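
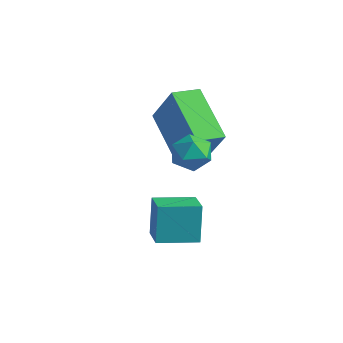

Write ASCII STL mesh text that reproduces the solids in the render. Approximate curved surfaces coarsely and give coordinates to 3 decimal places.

solid 
facet normal -0.585 -0.805 0.097
outer loop
vertex -1.543 1.111 -2.853
vertex -2.418 1.707 -3.185
vertex -1.275 0.754 -4.201
endloop
endfacet
facet normal 0.789 -0.537 0.299
outer loop
vertex -0.462 1.873 -4.335
vertex -1.543 1.111 -2.853
vertex -1.275 0.754 -4.201
endloop
endfacet
facet normal -0.585 -0.805 0.097
outer loop
vertex -1.275 0.754 -4.201
vertex -2.418 1.707 -3.185
vertex -2.151 1.35 -4.533
endloop
endfacet
facet normal 0.189 -0.251 -0.949
outer loop
vertex -2.151 1.35 -4.533
vertex -0.462 1.873 -4.335
vertex -1.275 0.754 -4.201
endloop
endfacet
facet normal -0.189 0.251 0.949
outer loop
vertex -1.543 1.111 -2.853
vertex -1.605 2.826 -3.319
vertex -2.418 1.707 -3.185
endloop
endfacet
facet normal 0.788 -0.538 0.299
outer loop
vertex -0.729 2.23 -2.987
vertex -1.543 1.111 -2.853
vertex -0.462 1.873 -4.335
endloop
endfacet
facet normal -0.189 0.251 0.949
outer loop
vertex -0.729 2.23 -2.987
vertex -1.605 2.826 -3.319
vertex -1.543 1.111 -2.853
endloop
endfacet
facet normal -0.789 0.537 -0.299
outer loop
vertex -2.418 1.707 -3.185
vertex -1.605 2.826 -3.319
vertex -2.151 1.35 -4.533
endloop
endfacet
facet normal 0.189 -0.251 -0.949
outer loop
vertex -1.337 2.469 -4.667
vertex -0.462 1.873 -4.335
vertex -2.151 1.35 -4.533
endloop
endfacet
facet normal -0.788 0.538 -0.299
outer loop
vertex -2.151 1.35 -4.533
vertex -1.605 2.826 -3.319
vertex -1.337 2.469 -4.667
endloop
endfacet
facet normal 0.585 0.805 -0.097
outer loop
vertex -1.337 2.469 -4.667
vertex -0.729 2.23 -2.987
vertex -0.462 1.873 -4.335
endloop
endfacet
facet normal 0.585 0.805 -0.097
outer loop
vertex -1.605 2.826 -3.319
vertex -0.729 2.23 -2.987
vertex -1.337 2.469 -4.667
endloop
endfacet
facet normal -0.813 0.310 0.493
outer loop
vertex -3.186 3.351 0.557
vertex -2.902 4.331 0.409
vertex -4.089 3.385 -0.953
endloop
endfacet
facet normal -0.276 -0.950 0.143
outer loop
vertex -2.318 2.709 -2.029
vertex -3.186 3.351 0.557
vertex -4.089 3.385 -0.953
endloop
endfacet
facet normal -0.813 0.310 0.493
outer loop
vertex -4.089 3.385 -0.953
vertex -2.902 4.331 0.409
vertex -3.806 4.364 -1.101
endloop
endfacet
facet normal -0.514 0.019 -0.858
outer loop
vertex -3.806 4.364 -1.101
vertex -2.318 2.709 -2.029
vertex -4.089 3.385 -0.953
endloop
endfacet
facet normal 0.514 -0.019 0.858
outer loop
vertex -3.186 3.351 0.557
vertex -1.131 3.655 -0.667
vertex -2.902 4.331 0.409
endloop
endfacet
facet normal -0.275 -0.951 0.144
outer loop
vertex -1.414 2.676 -0.519
vertex -3.186 3.351 0.557
vertex -2.318 2.709 -2.029
endloop
endfacet
facet normal 0.514 -0.019 0.858
outer loop
vertex -1.414 2.676 -0.519
vertex -1.131 3.655 -0.667
vertex -3.186 3.351 0.557
endloop
endfacet
facet normal 0.275 0.951 -0.144
outer loop
vertex -2.902 4.331 0.409
vertex -1.131 3.655 -0.667
vertex -3.806 4.364 -1.101
endloop
endfacet
facet normal -0.514 0.019 -0.858
outer loop
vertex -2.034 3.689 -2.177
vertex -2.318 2.709 -2.029
vertex -3.806 4.364 -1.101
endloop
endfacet
facet normal 0.275 0.951 -0.143
outer loop
vertex -3.806 4.364 -1.101
vertex -1.131 3.655 -0.667
vertex -2.034 3.689 -2.177
endloop
endfacet
facet normal 0.813 -0.310 -0.493
outer loop
vertex -2.034 3.689 -2.177
vertex -1.414 2.676 -0.519
vertex -2.318 2.709 -2.029
endloop
endfacet
facet normal 0.813 -0.310 -0.493
outer loop
vertex -1.131 3.655 -0.667
vertex -1.414 2.676 -0.519
vertex -2.034 3.689 -2.177
endloop
endfacet
facet normal -0.206 0.869 0.449
outer loop
vertex -1.258 2.66 -0.648
vertex -1.38 2.304 -0.015
vertex -0.704 2.547 -0.176
endloop
endfacet
facet normal 0.264 0.961 -0.080
outer loop
vertex -1.258 2.66 -0.648
vertex -0.704 2.547 -0.176
vertex -0.596 2.457 -0.899
endloop
endfacet
facet normal -0.036 0.729 -0.684
outer loop
vertex -1.258 2.66 -0.648
vertex -0.596 2.457 -0.899
vertex -1.206 2.159 -1.185
endloop
endfacet
facet normal -0.692 0.493 -0.527
outer loop
vertex -1.258 2.66 -0.648
vertex -1.206 2.159 -1.185
vertex -1.69 2.065 -0.638
endloop
endfacet
facet normal -0.796 0.581 0.173
outer loop
vertex -1.258 2.66 -0.648
vertex -1.69 2.065 -0.638
vertex -1.38 2.304 -0.015
endloop
endfacet
facet normal 0.833 0.550 0.056
outer loop
vertex -0.596 2.457 -0.899
vertex -0.704 2.547 -0.176
vertex -0.31 1.975 -0.422
endloop
endfacet
facet normal 0.073 0.403 0.912
outer loop
vertex -0.704 2.547 -0.176
vertex -1.38 2.304 -0.015
vertex -0.794 1.881 0.125
endloop
endfacet
facet normal -0.883 -0.065 0.464
outer loop
vertex -1.38 2.304 -0.015
vertex -1.69 2.065 -0.638
vertex -1.404 1.583 -0.161
endloop
endfacet
facet normal -0.715 -0.205 -0.668
outer loop
vertex -1.69 2.065 -0.638
vertex -1.206 2.159 -1.185
vertex -1.296 1.493 -0.884
endloop
endfacet
facet normal 0.347 0.175 -0.922
outer loop
vertex -1.206 2.159 -1.185
vertex -0.596 2.457 -0.899
vertex -0.62 1.736 -1.045
endloop
endfacet
facet normal 0.692 -0.493 0.527
outer loop
vertex -0.742 1.38 -0.412
vertex -0.31 1.975 -0.422
vertex -0.794 1.881 0.125
endloop
endfacet
facet normal 0.036 -0.729 0.684
outer loop
vertex -0.742 1.38 -0.412
vertex -0.794 1.881 0.125
vertex -1.404 1.583 -0.161
endloop
endfacet
facet normal -0.264 -0.961 0.080
outer loop
vertex -0.742 1.38 -0.412
vertex -1.404 1.583 -0.161
vertex -1.296 1.493 -0.884
endloop
endfacet
facet normal 0.206 -0.869 -0.449
outer loop
vertex -0.742 1.38 -0.412
vertex -1.296 1.493 -0.884
vertex -0.62 1.736 -1.045
endloop
endfacet
facet normal 0.796 -0.581 -0.173
outer loop
vertex -0.742 1.38 -0.412
vertex -0.62 1.736 -1.045
vertex -0.31 1.975 -0.422
endloop
endfacet
facet normal 0.715 0.205 0.668
outer loop
vertex -0.794 1.881 0.125
vertex -0.31 1.975 -0.422
vertex -0.704 2.547 -0.176
endloop
endfacet
facet normal -0.347 -0.175 0.922
outer loop
vertex -1.404 1.583 -0.161
vertex -0.794 1.881 0.125
vertex -1.38 2.304 -0.015
endloop
endfacet
facet normal -0.833 -0.550 -0.056
outer loop
vertex -1.296 1.493 -0.884
vertex -1.404 1.583 -0.161
vertex -1.69 2.065 -0.638
endloop
endfacet
facet normal -0.073 -0.403 -0.912
outer loop
vertex -0.62 1.736 -1.045
vertex -1.296 1.493 -0.884
vertex -1.206 2.159 -1.185
endloop
endfacet
facet normal 0.883 0.065 -0.464
outer loop
vertex -0.31 1.975 -0.422
vertex -0.62 1.736 -1.045
vertex -0.596 2.457 -0.899
endloop
endfacet

endsolid


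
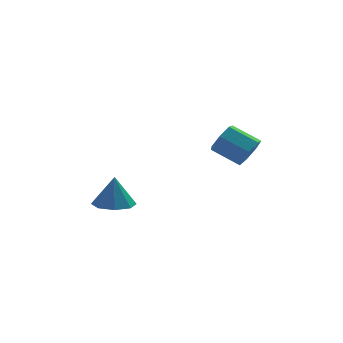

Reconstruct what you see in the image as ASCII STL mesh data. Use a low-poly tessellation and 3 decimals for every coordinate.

solid 
facet normal 0.732 -0.498 -0.464
outer loop
vertex 4.042 2.517 3.517
vertex 3.428 2.157 2.935
vertex 3.907 2.938 2.852
endloop
endfacet
facet normal 0.660 0.688 0.302
outer loop
vertex 4.042 2.517 3.517
vertex 3.907 2.938 2.852
vertex 2.827 3.344 4.287
endloop
endfacet
facet normal 0.659 0.689 0.301
outer loop
vertex 2.827 3.344 4.287
vertex 3.907 2.938 2.852
vertex 2.691 3.765 3.622
endloop
endfacet
facet normal -0.732 0.498 0.465
outer loop
vertex 2.827 3.344 4.287
vertex 2.691 3.765 3.622
vertex 2.212 2.983 3.705
endloop
endfacet
facet normal 0.732 -0.499 -0.464
outer loop
vertex 3.907 2.938 2.852
vertex 3.428 2.157 2.935
vertex 3.411 2.77 2.249
endloop
endfacet
facet normal 0.279 0.841 -0.464
outer loop
vertex 3.907 2.938 2.852
vertex 3.411 2.77 2.249
vertex 2.691 3.765 3.622
endloop
endfacet
facet normal 0.278 0.841 -0.464
outer loop
vertex 2.691 3.765 3.622
vertex 3.411 2.77 2.249
vertex 2.195 3.597 3.02
endloop
endfacet
facet normal -0.732 0.498 0.464
outer loop
vertex 2.691 3.765 3.622
vertex 2.195 3.597 3.02
vertex 2.212 2.983 3.705
endloop
endfacet
facet normal 0.732 -0.499 -0.464
outer loop
vertex 3.411 2.77 2.249
vertex 3.428 2.157 2.935
vertex 2.927 2.14 2.163
endloop
endfacet
facet normal -0.312 0.360 -0.879
outer loop
vertex 3.411 2.77 2.249
vertex 2.927 2.14 2.163
vertex 2.195 3.597 3.02
endloop
endfacet
facet normal -0.312 0.360 -0.879
outer loop
vertex 2.195 3.597 3.02
vertex 2.927 2.14 2.163
vertex 1.712 2.967 2.933
endloop
endfacet
facet normal -0.733 0.498 0.464
outer loop
vertex 2.195 3.597 3.02
vertex 1.712 2.967 2.933
vertex 2.212 2.983 3.705
endloop
endfacet
facet normal 0.732 -0.498 -0.464
outer loop
vertex 2.927 2.14 2.163
vertex 3.428 2.157 2.935
vertex 2.821 1.523 2.658
endloop
endfacet
facet normal -0.668 -0.393 -0.632
outer loop
vertex 2.927 2.14 2.163
vertex 2.821 1.523 2.658
vertex 1.712 2.967 2.933
endloop
endfacet
facet normal -0.668 -0.392 -0.633
outer loop
vertex 1.712 2.967 2.933
vertex 2.821 1.523 2.658
vertex 1.605 2.35 3.428
endloop
endfacet
facet normal -0.732 0.499 0.464
outer loop
vertex 1.712 2.967 2.933
vertex 1.605 2.35 3.428
vertex 2.212 2.983 3.705
endloop
endfacet
facet normal 0.732 -0.498 -0.465
outer loop
vertex 2.821 1.523 2.658
vertex 3.428 2.157 2.935
vertex 3.172 1.383 3.361
endloop
endfacet
facet normal -0.520 -0.849 0.091
outer loop
vertex 2.821 1.523 2.658
vertex 3.172 1.383 3.361
vertex 1.605 2.35 3.428
endloop
endfacet
facet normal -0.520 -0.849 0.090
outer loop
vertex 1.605 2.35 3.428
vertex 3.172 1.383 3.361
vertex 1.956 2.21 4.132
endloop
endfacet
facet normal -0.732 0.499 0.464
outer loop
vertex 1.605 2.35 3.428
vertex 1.956 2.21 4.132
vertex 2.212 2.983 3.705
endloop
endfacet
facet normal 0.732 -0.498 -0.465
outer loop
vertex 3.172 1.383 3.361
vertex 3.428 2.157 2.935
vertex 3.715 1.825 3.743
endloop
endfacet
facet normal 0.019 -0.667 0.745
outer loop
vertex 3.172 1.383 3.361
vertex 3.715 1.825 3.743
vertex 1.956 2.21 4.132
endloop
endfacet
facet normal 0.019 -0.667 0.745
outer loop
vertex 1.956 2.21 4.132
vertex 3.715 1.825 3.743
vertex 2.499 2.652 4.514
endloop
endfacet
facet normal -0.732 0.499 0.464
outer loop
vertex 1.956 2.21 4.132
vertex 2.499 2.652 4.514
vertex 2.212 2.983 3.705
endloop
endfacet
facet normal 0.732 -0.498 -0.465
outer loop
vertex 3.715 1.825 3.743
vertex 3.428 2.157 2.935
vertex 4.042 2.517 3.517
endloop
endfacet
facet normal 0.544 0.017 0.839
outer loop
vertex 3.715 1.825 3.743
vertex 4.042 2.517 3.517
vertex 2.499 2.652 4.514
endloop
endfacet
facet normal 0.544 0.018 0.839
outer loop
vertex 2.499 2.652 4.514
vertex 4.042 2.517 3.517
vertex 2.827 3.344 4.287
endloop
endfacet
facet normal -0.732 0.499 0.464
outer loop
vertex 2.499 2.652 4.514
vertex 2.827 3.344 4.287
vertex 2.212 2.983 3.705
endloop
endfacet
facet normal -0.049 -0.102 -0.994
outer loop
vertex -2.002 4.482 -0.814
vertex -2.862 3.821 -0.704
vertex -2.726 4.897 -0.821
endloop
endfacet
facet normal 0.453 0.797 0.400
outer loop
vertex -2.002 4.482 -0.814
vertex -2.726 4.897 -0.821
vertex -2.778 3.999 1.024
endloop
endfacet
facet normal -0.048 -0.102 -0.994
outer loop
vertex -2.726 4.897 -0.821
vertex -2.862 3.821 -0.704
vertex -3.53 4.681 -0.76
endloop
endfacet
facet normal -0.205 0.882 0.424
outer loop
vertex -2.726 4.897 -0.821
vertex -3.53 4.681 -0.76
vertex -2.778 3.999 1.024
endloop
endfacet
facet normal -0.048 -0.102 -0.994
outer loop
vertex -3.53 4.681 -0.76
vertex -2.862 3.821 -0.704
vertex -3.943 3.962 -0.666
endloop
endfacet
facet normal -0.727 0.481 0.490
outer loop
vertex -3.53 4.681 -0.76
vertex -3.943 3.962 -0.666
vertex -2.778 3.999 1.024
endloop
endfacet
facet normal -0.048 -0.101 -0.994
outer loop
vertex -3.943 3.962 -0.666
vertex -2.862 3.821 -0.704
vertex -3.722 3.161 -0.595
endloop
endfacet
facet normal -0.809 -0.173 0.562
outer loop
vertex -3.943 3.962 -0.666
vertex -3.722 3.161 -0.595
vertex -2.778 3.999 1.024
endloop
endfacet
facet normal -0.048 -0.101 -0.994
outer loop
vertex -3.722 3.161 -0.595
vertex -2.862 3.821 -0.704
vertex -2.999 2.746 -0.588
endloop
endfacet
facet normal -0.404 -0.694 0.595
outer loop
vertex -3.722 3.161 -0.595
vertex -2.999 2.746 -0.588
vertex -2.778 3.999 1.024
endloop
endfacet
facet normal -0.048 -0.101 -0.994
outer loop
vertex -2.999 2.746 -0.588
vertex -2.862 3.821 -0.704
vertex -2.195 2.962 -0.649
endloop
endfacet
facet normal 0.253 -0.780 0.572
outer loop
vertex -2.999 2.746 -0.588
vertex -2.195 2.962 -0.649
vertex -2.778 3.999 1.024
endloop
endfacet
facet normal -0.049 -0.102 -0.994
outer loop
vertex -2.195 2.962 -0.649
vertex -2.862 3.821 -0.704
vertex -1.782 3.681 -0.743
endloop
endfacet
facet normal 0.775 -0.379 0.505
outer loop
vertex -2.195 2.962 -0.649
vertex -1.782 3.681 -0.743
vertex -2.778 3.999 1.024
endloop
endfacet
facet normal -0.049 -0.102 -0.994
outer loop
vertex -1.782 3.681 -0.743
vertex -2.862 3.821 -0.704
vertex -2.002 4.482 -0.814
endloop
endfacet
facet normal 0.858 0.274 0.434
outer loop
vertex -1.782 3.681 -0.743
vertex -2.002 4.482 -0.814
vertex -2.778 3.999 1.024
endloop
endfacet

endsolid


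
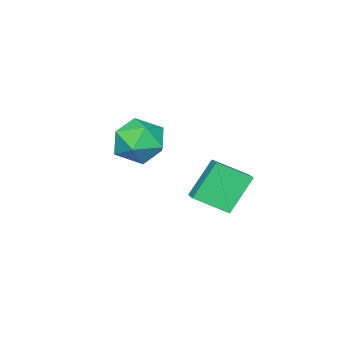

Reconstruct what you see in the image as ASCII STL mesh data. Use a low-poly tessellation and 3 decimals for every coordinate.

solid 
facet normal 0.227 -0.184 0.956
outer loop
vertex -2.205 -2.874 4.256
vertex -2.844 -3.948 4.201
vertex -1.626 -3.93 3.915
endloop
endfacet
facet normal 0.741 0.199 0.642
outer loop
vertex -2.205 -2.874 4.256
vertex -1.626 -3.93 3.915
vertex -1.388 -2.862 3.309
endloop
endfacet
facet normal 0.448 0.801 0.397
outer loop
vertex -2.205 -2.874 4.256
vertex -1.388 -2.862 3.309
vertex -2.458 -2.22 3.22
endloop
endfacet
facet normal -0.247 0.791 0.560
outer loop
vertex -2.205 -2.874 4.256
vertex -2.458 -2.22 3.22
vertex -3.358 -2.892 3.772
endloop
endfacet
facet normal -0.383 0.182 0.906
outer loop
vertex -2.205 -2.874 4.256
vertex -3.358 -2.892 3.772
vertex -2.844 -3.948 4.201
endloop
endfacet
facet normal 0.982 -0.172 0.082
outer loop
vertex -1.388 -2.862 3.309
vertex -1.626 -3.93 3.915
vertex -1.522 -3.928 2.668
endloop
endfacet
facet normal 0.151 -0.792 0.591
outer loop
vertex -1.626 -3.93 3.915
vertex -2.844 -3.948 4.201
vertex -2.422 -4.6 3.22
endloop
endfacet
facet normal -0.837 -0.201 0.509
outer loop
vertex -2.844 -3.948 4.201
vertex -3.358 -2.892 3.772
vertex -3.492 -3.958 3.131
endloop
endfacet
facet normal -0.617 0.785 -0.050
outer loop
vertex -3.358 -2.892 3.772
vertex -2.458 -2.22 3.22
vertex -3.254 -2.89 2.525
endloop
endfacet
facet normal 0.507 0.802 -0.315
outer loop
vertex -2.458 -2.22 3.22
vertex -1.388 -2.862 3.309
vertex -2.036 -2.872 2.239
endloop
endfacet
facet normal 0.247 -0.791 -0.560
outer loop
vertex -2.675 -3.946 2.184
vertex -1.522 -3.928 2.668
vertex -2.422 -4.6 3.22
endloop
endfacet
facet normal -0.448 -0.801 -0.397
outer loop
vertex -2.675 -3.946 2.184
vertex -2.422 -4.6 3.22
vertex -3.492 -3.958 3.131
endloop
endfacet
facet normal -0.741 -0.199 -0.642
outer loop
vertex -2.675 -3.946 2.184
vertex -3.492 -3.958 3.131
vertex -3.254 -2.89 2.525
endloop
endfacet
facet normal -0.227 0.184 -0.956
outer loop
vertex -2.675 -3.946 2.184
vertex -3.254 -2.89 2.525
vertex -2.036 -2.872 2.239
endloop
endfacet
facet normal 0.383 -0.182 -0.906
outer loop
vertex -2.675 -3.946 2.184
vertex -2.036 -2.872 2.239
vertex -1.522 -3.928 2.668
endloop
endfacet
facet normal 0.617 -0.785 0.050
outer loop
vertex -2.422 -4.6 3.22
vertex -1.522 -3.928 2.668
vertex -1.626 -3.93 3.915
endloop
endfacet
facet normal -0.507 -0.802 0.315
outer loop
vertex -3.492 -3.958 3.131
vertex -2.422 -4.6 3.22
vertex -2.844 -3.948 4.201
endloop
endfacet
facet normal -0.982 0.172 -0.082
outer loop
vertex -3.254 -2.89 2.525
vertex -3.492 -3.958 3.131
vertex -3.358 -2.892 3.772
endloop
endfacet
facet normal -0.151 0.792 -0.591
outer loop
vertex -2.036 -2.872 2.239
vertex -3.254 -2.89 2.525
vertex -2.458 -2.22 3.22
endloop
endfacet
facet normal 0.837 0.201 -0.509
outer loop
vertex -1.522 -3.928 2.668
vertex -2.036 -2.872 2.239
vertex -1.388 -2.862 3.309
endloop
endfacet
facet normal -0.571 0.147 0.808
outer loop
vertex -1.958 0.807 3.518
vertex -2.785 1.965 2.722
vertex -2.655 0.064 3.161
endloop
endfacet
facet normal 0.507 -0.710 0.488
outer loop
vertex -1.535 -0.225 1.578
vertex -1.958 0.807 3.518
vertex -2.655 0.064 3.161
endloop
endfacet
facet normal -0.571 0.147 0.808
outer loop
vertex -2.655 0.064 3.161
vertex -2.785 1.965 2.722
vertex -3.482 1.221 2.365
endloop
endfacet
facet normal -0.645 -0.689 -0.331
outer loop
vertex -3.482 1.221 2.365
vertex -1.535 -0.225 1.578
vertex -2.655 0.064 3.161
endloop
endfacet
facet normal 0.645 0.688 0.331
outer loop
vertex -1.958 0.807 3.518
vertex -1.665 1.676 1.139
vertex -2.785 1.965 2.722
endloop
endfacet
facet normal 0.508 -0.710 0.488
outer loop
vertex -0.838 0.519 1.935
vertex -1.958 0.807 3.518
vertex -1.535 -0.225 1.578
endloop
endfacet
facet normal 0.645 0.689 0.331
outer loop
vertex -0.838 0.519 1.935
vertex -1.665 1.676 1.139
vertex -1.958 0.807 3.518
endloop
endfacet
facet normal -0.507 0.710 -0.489
outer loop
vertex -2.785 1.965 2.722
vertex -1.665 1.676 1.139
vertex -3.482 1.221 2.365
endloop
endfacet
facet normal -0.645 -0.688 -0.331
outer loop
vertex -2.362 0.933 0.782
vertex -1.535 -0.225 1.578
vertex -3.482 1.221 2.365
endloop
endfacet
facet normal -0.507 0.710 -0.488
outer loop
vertex -3.482 1.221 2.365
vertex -1.665 1.676 1.139
vertex -2.362 0.933 0.782
endloop
endfacet
facet normal 0.571 -0.147 -0.808
outer loop
vertex -2.362 0.933 0.782
vertex -0.838 0.519 1.935
vertex -1.535 -0.225 1.578
endloop
endfacet
facet normal 0.571 -0.148 -0.808
outer loop
vertex -1.665 1.676 1.139
vertex -0.838 0.519 1.935
vertex -2.362 0.933 0.782
endloop
endfacet

endsolid


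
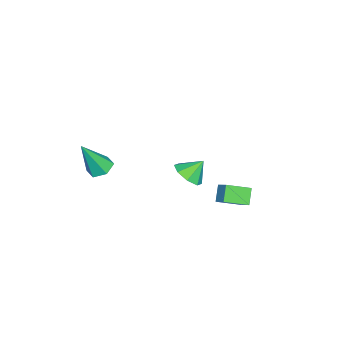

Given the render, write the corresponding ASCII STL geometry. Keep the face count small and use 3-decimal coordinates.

solid 
facet normal -0.486 0.795 -0.363
outer loop
vertex 1.573 3.211 1.816
vertex 2.056 3.745 2.339
vertex 2.244 3.297 1.107
endloop
endfacet
facet normal -0.544 -0.600 -0.587
outer loop
vertex 2.904 2.215 1.601
vertex 1.573 3.211 1.816
vertex 2.244 3.297 1.107
endloop
endfacet
facet normal -0.485 0.795 -0.363
outer loop
vertex 2.244 3.297 1.107
vertex 2.056 3.745 2.339
vertex 2.728 3.831 1.63
endloop
endfacet
facet normal 0.685 0.088 -0.723
outer loop
vertex 2.728 3.831 1.63
vertex 2.904 2.215 1.601
vertex 2.244 3.297 1.107
endloop
endfacet
facet normal -0.685 -0.088 0.723
outer loop
vertex 1.573 3.211 1.816
vertex 2.716 2.663 2.833
vertex 2.056 3.745 2.339
endloop
endfacet
facet normal -0.543 -0.599 -0.588
outer loop
vertex 2.232 2.129 2.31
vertex 1.573 3.211 1.816
vertex 2.904 2.215 1.601
endloop
endfacet
facet normal -0.685 -0.087 0.723
outer loop
vertex 2.232 2.129 2.31
vertex 2.716 2.663 2.833
vertex 1.573 3.211 1.816
endloop
endfacet
facet normal 0.543 0.600 0.588
outer loop
vertex 2.056 3.745 2.339
vertex 2.716 2.663 2.833
vertex 2.728 3.831 1.63
endloop
endfacet
facet normal 0.686 0.088 -0.723
outer loop
vertex 3.387 2.749 2.124
vertex 2.904 2.215 1.601
vertex 2.728 3.831 1.63
endloop
endfacet
facet normal 0.544 0.599 0.587
outer loop
vertex 2.728 3.831 1.63
vertex 2.716 2.663 2.833
vertex 3.387 2.749 2.124
endloop
endfacet
facet normal 0.485 -0.795 0.364
outer loop
vertex 3.387 2.749 2.124
vertex 2.232 2.129 2.31
vertex 2.904 2.215 1.601
endloop
endfacet
facet normal 0.485 -0.795 0.363
outer loop
vertex 2.716 2.663 2.833
vertex 2.232 2.129 2.31
vertex 3.387 2.749 2.124
endloop
endfacet
facet normal -0.285 0.351 -0.892
outer loop
vertex 3.657 -3.737 2.489
vertex 2.981 -3.603 2.758
vertex 3.505 -3.081 2.796
endloop
endfacet
facet normal 0.979 0.186 0.088
outer loop
vertex 3.657 -3.737 2.489
vertex 3.505 -3.081 2.796
vertex 3.579 -4.337 4.622
endloop
endfacet
facet normal -0.286 0.352 -0.891
outer loop
vertex 3.505 -3.081 2.796
vertex 2.981 -3.603 2.758
vertex 2.829 -2.947 3.066
endloop
endfacet
facet normal 0.361 0.775 0.519
outer loop
vertex 3.505 -3.081 2.796
vertex 2.829 -2.947 3.066
vertex 3.579 -4.337 4.622
endloop
endfacet
facet normal -0.286 0.352 -0.891
outer loop
vertex 2.829 -2.947 3.066
vertex 2.981 -3.603 2.758
vertex 2.305 -3.469 3.028
endloop
endfacet
facet normal -0.534 0.486 0.692
outer loop
vertex 2.829 -2.947 3.066
vertex 2.305 -3.469 3.028
vertex 3.579 -4.337 4.622
endloop
endfacet
facet normal -0.287 0.350 -0.892
outer loop
vertex 2.305 -3.469 3.028
vertex 2.981 -3.603 2.758
vertex 2.458 -4.125 2.721
endloop
endfacet
facet normal -0.811 -0.392 0.434
outer loop
vertex 2.305 -3.469 3.028
vertex 2.458 -4.125 2.721
vertex 3.579 -4.337 4.622
endloop
endfacet
facet normal -0.287 0.351 -0.891
outer loop
vertex 2.458 -4.125 2.721
vertex 2.981 -3.603 2.758
vertex 3.133 -4.259 2.451
endloop
endfacet
facet normal -0.193 -0.981 0.004
outer loop
vertex 2.458 -4.125 2.721
vertex 3.133 -4.259 2.451
vertex 3.579 -4.337 4.622
endloop
endfacet
facet normal -0.285 0.351 -0.892
outer loop
vertex 3.133 -4.259 2.451
vertex 2.981 -3.603 2.758
vertex 3.657 -3.737 2.489
endloop
endfacet
facet normal 0.702 -0.692 -0.169
outer loop
vertex 3.133 -4.259 2.451
vertex 3.657 -3.737 2.489
vertex 3.579 -4.337 4.622
endloop
endfacet
facet normal 0.378 -0.563 -0.735
outer loop
vertex 0.633 0.586 0.563
vertex 0.053 -0.082 0.776
vertex 0.031 0.635 0.216
endloop
endfacet
facet normal 0.051 0.997 0.052
outer loop
vertex 0.633 0.586 0.563
vertex 0.031 0.635 0.216
vertex -0.393 0.582 1.644
endloop
endfacet
facet normal 0.377 -0.563 -0.735
outer loop
vertex 0.031 0.635 0.216
vertex 0.053 -0.082 0.776
vertex -0.558 0.265 0.197
endloop
endfacet
facet normal -0.525 0.842 -0.125
outer loop
vertex 0.031 0.635 0.216
vertex -0.558 0.265 0.197
vertex -0.393 0.582 1.644
endloop
endfacet
facet normal 0.377 -0.563 -0.736
outer loop
vertex -0.558 0.265 0.197
vertex 0.053 -0.082 0.776
vertex -0.79 -0.309 0.517
endloop
endfacet
facet normal -0.923 0.385 0.021
outer loop
vertex -0.558 0.265 0.197
vertex -0.79 -0.309 0.517
vertex -0.393 0.582 1.644
endloop
endfacet
facet normal 0.377 -0.563 -0.735
outer loop
vertex -0.79 -0.309 0.517
vertex 0.053 -0.082 0.776
vertex -0.528 -0.75 0.989
endloop
endfacet
facet normal -0.908 -0.107 0.404
outer loop
vertex -0.79 -0.309 0.517
vertex -0.528 -0.75 0.989
vertex -0.393 0.582 1.644
endloop
endfacet
facet normal 0.378 -0.563 -0.735
outer loop
vertex -0.528 -0.75 0.989
vertex 0.053 -0.082 0.776
vertex 0.074 -0.799 1.336
endloop
endfacet
facet normal -0.490 -0.344 0.801
outer loop
vertex -0.528 -0.75 0.989
vertex 0.074 -0.799 1.336
vertex -0.393 0.582 1.644
endloop
endfacet
facet normal 0.377 -0.563 -0.735
outer loop
vertex 0.074 -0.799 1.336
vertex 0.053 -0.082 0.776
vertex 0.663 -0.429 1.355
endloop
endfacet
facet normal 0.087 -0.189 0.978
outer loop
vertex 0.074 -0.799 1.336
vertex 0.663 -0.429 1.355
vertex -0.393 0.582 1.644
endloop
endfacet
facet normal 0.378 -0.563 -0.735
outer loop
vertex 0.663 -0.429 1.355
vertex 0.053 -0.082 0.776
vertex 0.895 0.145 1.035
endloop
endfacet
facet normal 0.485 0.268 0.833
outer loop
vertex 0.663 -0.429 1.355
vertex 0.895 0.145 1.035
vertex -0.393 0.582 1.644
endloop
endfacet
facet normal 0.378 -0.563 -0.735
outer loop
vertex 0.895 0.145 1.035
vertex 0.053 -0.082 0.776
vertex 0.633 0.586 0.563
endloop
endfacet
facet normal 0.470 0.760 0.449
outer loop
vertex 0.895 0.145 1.035
vertex 0.633 0.586 0.563
vertex -0.393 0.582 1.644
endloop
endfacet

endsolid


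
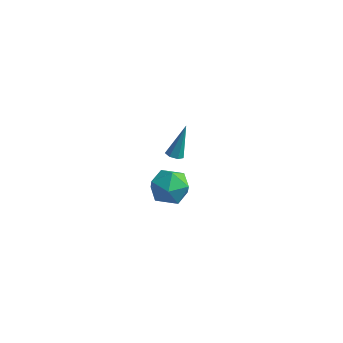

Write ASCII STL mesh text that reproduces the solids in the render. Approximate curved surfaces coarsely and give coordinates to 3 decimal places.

solid 
facet normal -0.121 -0.415 -0.902
outer loop
vertex -2.009 3.702 -2.769
vertex -2.274 3.31 -2.553
vertex -2.455 3.762 -2.737
endloop
endfacet
facet normal 0.115 0.969 -0.217
outer loop
vertex -2.009 3.702 -2.769
vertex -2.455 3.762 -2.737
vertex -2.026 4.17 -0.687
endloop
endfacet
facet normal -0.120 -0.415 -0.902
outer loop
vertex -2.455 3.762 -2.737
vertex -2.274 3.31 -2.553
vertex -2.765 3.482 -2.567
endloop
endfacet
facet normal -0.672 0.740 -0.007
outer loop
vertex -2.455 3.762 -2.737
vertex -2.765 3.482 -2.567
vertex -2.026 4.17 -0.687
endloop
endfacet
facet normal -0.120 -0.415 -0.902
outer loop
vertex -2.765 3.482 -2.567
vertex -2.274 3.31 -2.553
vertex -2.706 3.072 -2.386
endloop
endfacet
facet normal -0.933 0.024 0.358
outer loop
vertex -2.765 3.482 -2.567
vertex -2.706 3.072 -2.386
vertex -2.026 4.17 -0.687
endloop
endfacet
facet normal -0.120 -0.415 -0.902
outer loop
vertex -2.706 3.072 -2.386
vertex -2.274 3.31 -2.553
vertex -2.322 2.842 -2.331
endloop
endfacet
facet normal -0.471 -0.643 0.604
outer loop
vertex -2.706 3.072 -2.386
vertex -2.322 2.842 -2.331
vertex -2.026 4.17 -0.687
endloop
endfacet
facet normal -0.122 -0.415 -0.902
outer loop
vertex -2.322 2.842 -2.331
vertex -2.274 3.31 -2.553
vertex -1.902 2.964 -2.444
endloop
endfacet
facet normal 0.366 -0.755 0.544
outer loop
vertex -2.322 2.842 -2.331
vertex -1.902 2.964 -2.444
vertex -2.026 4.17 -0.687
endloop
endfacet
facet normal -0.120 -0.414 -0.903
outer loop
vertex -1.902 2.964 -2.444
vertex -2.274 3.31 -2.553
vertex -1.763 3.347 -2.638
endloop
endfacet
facet normal 0.947 -0.230 0.225
outer loop
vertex -1.902 2.964 -2.444
vertex -1.763 3.347 -2.638
vertex -2.026 4.17 -0.687
endloop
endfacet
facet normal -0.120 -0.416 -0.902
outer loop
vertex -1.763 3.347 -2.638
vertex -2.274 3.31 -2.553
vertex -2.009 3.702 -2.769
endloop
endfacet
facet normal 0.836 0.537 -0.114
outer loop
vertex -1.763 3.347 -2.638
vertex -2.009 3.702 -2.769
vertex -2.026 4.17 -0.687
endloop
endfacet
facet normal -0.148 0.649 0.746
outer loop
vertex 1.11 -2.295 2.436
vertex 0.07 -2.674 2.559
vertex 0.905 -3.141 3.131
endloop
endfacet
facet normal 0.537 0.454 0.711
outer loop
vertex 1.11 -2.295 2.436
vertex 0.905 -3.141 3.131
vertex 1.802 -3.168 2.471
endloop
endfacet
facet normal 0.781 0.622 0.062
outer loop
vertex 1.11 -2.295 2.436
vertex 1.802 -3.168 2.471
vertex 1.522 -2.718 1.49
endloop
endfacet
facet normal 0.246 0.920 -0.304
outer loop
vertex 1.11 -2.295 2.436
vertex 1.522 -2.718 1.49
vertex 0.451 -2.413 1.545
endloop
endfacet
facet normal -0.328 0.937 0.118
outer loop
vertex 1.11 -2.295 2.436
vertex 0.451 -2.413 1.545
vertex 0.07 -2.674 2.559
endloop
endfacet
facet normal 0.568 -0.256 0.782
outer loop
vertex 1.802 -3.168 2.471
vertex 0.905 -3.141 3.131
vertex 1.189 -4.087 2.615
endloop
endfacet
facet normal -0.541 0.061 0.839
outer loop
vertex 0.905 -3.141 3.131
vertex 0.07 -2.674 2.559
vertex 0.118 -3.782 2.67
endloop
endfacet
facet normal -0.831 0.527 -0.177
outer loop
vertex 0.07 -2.674 2.559
vertex 0.451 -2.413 1.545
vertex -0.162 -3.332 1.689
endloop
endfacet
facet normal 0.098 0.499 -0.861
outer loop
vertex 0.451 -2.413 1.545
vertex 1.522 -2.718 1.49
vertex 0.735 -3.359 1.029
endloop
endfacet
facet normal 0.963 0.015 -0.268
outer loop
vertex 1.522 -2.718 1.49
vertex 1.802 -3.168 2.471
vertex 1.57 -3.826 1.601
endloop
endfacet
facet normal -0.246 -0.920 0.304
outer loop
vertex 0.53 -4.205 1.724
vertex 1.189 -4.087 2.615
vertex 0.118 -3.782 2.67
endloop
endfacet
facet normal -0.781 -0.622 -0.062
outer loop
vertex 0.53 -4.205 1.724
vertex 0.118 -3.782 2.67
vertex -0.162 -3.332 1.689
endloop
endfacet
facet normal -0.537 -0.454 -0.711
outer loop
vertex 0.53 -4.205 1.724
vertex -0.162 -3.332 1.689
vertex 0.735 -3.359 1.029
endloop
endfacet
facet normal 0.148 -0.649 -0.746
outer loop
vertex 0.53 -4.205 1.724
vertex 0.735 -3.359 1.029
vertex 1.57 -3.826 1.601
endloop
endfacet
facet normal 0.328 -0.937 -0.118
outer loop
vertex 0.53 -4.205 1.724
vertex 1.57 -3.826 1.601
vertex 1.189 -4.087 2.615
endloop
endfacet
facet normal -0.098 -0.499 0.861
outer loop
vertex 0.118 -3.782 2.67
vertex 1.189 -4.087 2.615
vertex 0.905 -3.141 3.131
endloop
endfacet
facet normal -0.963 -0.015 0.268
outer loop
vertex -0.162 -3.332 1.689
vertex 0.118 -3.782 2.67
vertex 0.07 -2.674 2.559
endloop
endfacet
facet normal -0.568 0.256 -0.782
outer loop
vertex 0.735 -3.359 1.029
vertex -0.162 -3.332 1.689
vertex 0.451 -2.413 1.545
endloop
endfacet
facet normal 0.541 -0.061 -0.839
outer loop
vertex 1.57 -3.826 1.601
vertex 0.735 -3.359 1.029
vertex 1.522 -2.718 1.49
endloop
endfacet
facet normal 0.831 -0.527 0.177
outer loop
vertex 1.189 -4.087 2.615
vertex 1.57 -3.826 1.601
vertex 1.802 -3.168 2.471
endloop
endfacet

endsolid


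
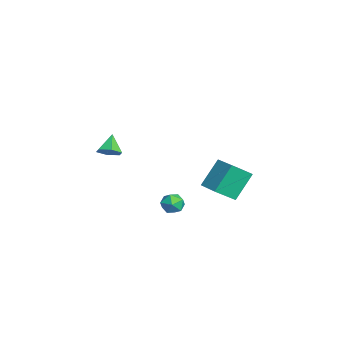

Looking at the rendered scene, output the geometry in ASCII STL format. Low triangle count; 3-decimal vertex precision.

solid 
facet normal -0.922 -0.354 -0.156
outer loop
vertex -3.892 1.557 -2.718
vertex -4.559 2.611 -1.168
vertex -4.198 2.775 -3.678
endloop
endfacet
facet normal 0.335 -0.530 -0.779
outer loop
vertex -2.861 3.289 -3.452
vertex -3.892 1.557 -2.718
vertex -4.198 2.775 -3.678
endloop
endfacet
facet normal -0.922 -0.354 -0.156
outer loop
vertex -4.198 2.775 -3.678
vertex -4.559 2.611 -1.168
vertex -4.865 3.829 -2.127
endloop
endfacet
facet normal -0.194 0.771 -0.607
outer loop
vertex -4.865 3.829 -2.127
vertex -2.861 3.289 -3.452
vertex -4.198 2.775 -3.678
endloop
endfacet
facet normal 0.194 -0.771 0.607
outer loop
vertex -3.892 1.557 -2.718
vertex -3.222 3.125 -0.942
vertex -4.559 2.611 -1.168
endloop
endfacet
facet normal 0.335 -0.530 -0.779
outer loop
vertex -2.555 2.071 -2.493
vertex -3.892 1.557 -2.718
vertex -2.861 3.289 -3.452
endloop
endfacet
facet normal 0.194 -0.771 0.607
outer loop
vertex -2.555 2.071 -2.493
vertex -3.222 3.125 -0.942
vertex -3.892 1.557 -2.718
endloop
endfacet
facet normal -0.335 0.529 0.779
outer loop
vertex -4.559 2.611 -1.168
vertex -3.222 3.125 -0.942
vertex -4.865 3.829 -2.127
endloop
endfacet
facet normal -0.194 0.770 -0.607
outer loop
vertex -3.528 4.343 -1.902
vertex -2.861 3.289 -3.452
vertex -4.865 3.829 -2.127
endloop
endfacet
facet normal -0.335 0.530 0.779
outer loop
vertex -4.865 3.829 -2.127
vertex -3.222 3.125 -0.942
vertex -3.528 4.343 -1.902
endloop
endfacet
facet normal 0.922 0.354 0.156
outer loop
vertex -3.528 4.343 -1.902
vertex -2.555 2.071 -2.493
vertex -2.861 3.289 -3.452
endloop
endfacet
facet normal 0.922 0.354 0.156
outer loop
vertex -3.222 3.125 -0.942
vertex -2.555 2.071 -2.493
vertex -3.528 4.343 -1.902
endloop
endfacet
facet normal -0.728 0.684 -0.048
outer loop
vertex -1.736 0.308 -2.851
vertex -2.248 -0.243 -2.937
vertex -2.066 -0.001 -2.244
endloop
endfacet
facet normal -0.190 0.913 0.362
outer loop
vertex -1.736 0.308 -2.851
vertex -2.066 -0.001 -2.244
vertex -1.324 0.15 -2.236
endloop
endfacet
facet normal 0.404 0.914 -0.036
outer loop
vertex -1.736 0.308 -2.851
vertex -1.324 0.15 -2.236
vertex -1.048 0.001 -2.925
endloop
endfacet
facet normal 0.232 0.686 -0.690
outer loop
vertex -1.736 0.308 -2.851
vertex -1.048 0.001 -2.925
vertex -1.619 -0.242 -3.358
endloop
endfacet
facet normal -0.468 0.543 -0.697
outer loop
vertex -1.736 0.308 -2.851
vertex -1.619 -0.242 -3.358
vertex -2.248 -0.243 -2.937
endloop
endfacet
facet normal -0.100 0.444 0.891
outer loop
vertex -1.324 0.15 -2.236
vertex -2.066 -0.001 -2.244
vertex -1.581 -0.498 -1.942
endloop
endfacet
facet normal -0.971 0.072 0.230
outer loop
vertex -2.066 -0.001 -2.244
vertex -2.248 -0.243 -2.937
vertex -2.152 -0.741 -2.375
endloop
endfacet
facet normal -0.549 -0.155 -0.821
outer loop
vertex -2.248 -0.243 -2.937
vertex -1.619 -0.242 -3.358
vertex -1.876 -0.89 -3.064
endloop
endfacet
facet normal 0.582 0.076 -0.810
outer loop
vertex -1.619 -0.242 -3.358
vertex -1.048 0.001 -2.925
vertex -1.134 -0.739 -3.056
endloop
endfacet
facet normal 0.860 0.446 0.248
outer loop
vertex -1.048 0.001 -2.925
vertex -1.324 0.15 -2.236
vertex -0.952 -0.497 -2.363
endloop
endfacet
facet normal -0.232 -0.686 0.690
outer loop
vertex -1.464 -1.048 -2.449
vertex -1.581 -0.498 -1.942
vertex -2.152 -0.741 -2.375
endloop
endfacet
facet normal -0.404 -0.914 0.036
outer loop
vertex -1.464 -1.048 -2.449
vertex -2.152 -0.741 -2.375
vertex -1.876 -0.89 -3.064
endloop
endfacet
facet normal 0.190 -0.913 -0.362
outer loop
vertex -1.464 -1.048 -2.449
vertex -1.876 -0.89 -3.064
vertex -1.134 -0.739 -3.056
endloop
endfacet
facet normal 0.728 -0.684 0.048
outer loop
vertex -1.464 -1.048 -2.449
vertex -1.134 -0.739 -3.056
vertex -0.952 -0.497 -2.363
endloop
endfacet
facet normal 0.468 -0.543 0.697
outer loop
vertex -1.464 -1.048 -2.449
vertex -0.952 -0.497 -2.363
vertex -1.581 -0.498 -1.942
endloop
endfacet
facet normal -0.582 -0.076 0.810
outer loop
vertex -2.152 -0.741 -2.375
vertex -1.581 -0.498 -1.942
vertex -2.066 -0.001 -2.244
endloop
endfacet
facet normal -0.860 -0.446 -0.248
outer loop
vertex -1.876 -0.89 -3.064
vertex -2.152 -0.741 -2.375
vertex -2.248 -0.243 -2.937
endloop
endfacet
facet normal 0.100 -0.444 -0.891
outer loop
vertex -1.134 -0.739 -3.056
vertex -1.876 -0.89 -3.064
vertex -1.619 -0.242 -3.358
endloop
endfacet
facet normal 0.971 -0.072 -0.230
outer loop
vertex -0.952 -0.497 -2.363
vertex -1.134 -0.739 -3.056
vertex -1.048 0.001 -2.925
endloop
endfacet
facet normal 0.549 0.155 0.821
outer loop
vertex -1.581 -0.498 -1.942
vertex -0.952 -0.497 -2.363
vertex -1.324 0.15 -2.236
endloop
endfacet
facet normal 0.656 -0.229 -0.719
outer loop
vertex 0.692 -3.861 3.007
vertex 0.16 -3.92 2.541
vertex 0.482 -3.294 2.635
endloop
endfacet
facet normal 0.326 0.600 0.731
outer loop
vertex 0.692 -3.861 3.007
vertex 0.482 -3.294 2.635
vertex -0.64 -3.64 3.419
endloop
endfacet
facet normal 0.655 -0.229 -0.720
outer loop
vertex 0.482 -3.294 2.635
vertex 0.16 -3.92 2.541
vertex -0.051 -3.353 2.169
endloop
endfacet
facet normal -0.214 0.969 0.122
outer loop
vertex 0.482 -3.294 2.635
vertex -0.051 -3.353 2.169
vertex -0.64 -3.64 3.419
endloop
endfacet
facet normal 0.655 -0.229 -0.720
outer loop
vertex -0.051 -3.353 2.169
vertex 0.16 -3.92 2.541
vertex -0.373 -3.978 2.075
endloop
endfacet
facet normal -0.834 0.473 -0.285
outer loop
vertex -0.051 -3.353 2.169
vertex -0.373 -3.978 2.075
vertex -0.64 -3.64 3.419
endloop
endfacet
facet normal 0.655 -0.229 -0.720
outer loop
vertex -0.373 -3.978 2.075
vertex 0.16 -3.92 2.541
vertex -0.162 -4.545 2.447
endloop
endfacet
facet normal -0.915 -0.395 -0.083
outer loop
vertex -0.373 -3.978 2.075
vertex -0.162 -4.545 2.447
vertex -0.64 -3.64 3.419
endloop
endfacet
facet normal 0.655 -0.229 -0.720
outer loop
vertex -0.162 -4.545 2.447
vertex 0.16 -3.92 2.541
vertex 0.37 -4.487 2.913
endloop
endfacet
facet normal -0.377 -0.763 0.525
outer loop
vertex -0.162 -4.545 2.447
vertex 0.37 -4.487 2.913
vertex -0.64 -3.64 3.419
endloop
endfacet
facet normal 0.656 -0.229 -0.719
outer loop
vertex 0.37 -4.487 2.913
vertex 0.16 -3.92 2.541
vertex 0.692 -3.861 3.007
endloop
endfacet
facet normal 0.244 -0.266 0.933
outer loop
vertex 0.37 -4.487 2.913
vertex 0.692 -3.861 3.007
vertex -0.64 -3.64 3.419
endloop
endfacet

endsolid


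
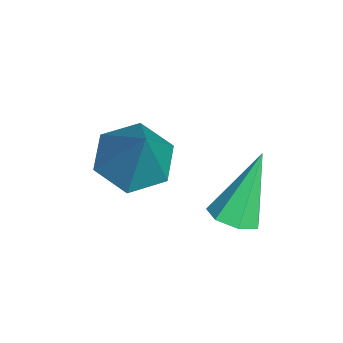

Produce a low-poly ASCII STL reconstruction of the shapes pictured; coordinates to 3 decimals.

solid 
facet normal 0.341 -0.332 -0.879
outer loop
vertex 0.646 1.967 0.766
vertex 0.026 1.892 0.554
vertex 0.416 2.422 0.505
endloop
endfacet
facet normal 0.715 0.583 0.385
outer loop
vertex 0.646 1.967 0.766
vertex 0.416 2.422 0.505
vertex -0.646 2.548 2.286
endloop
endfacet
facet normal 0.342 -0.333 -0.879
outer loop
vertex 0.416 2.422 0.505
vertex 0.026 1.892 0.554
vertex -0.108 2.477 0.28
endloop
endfacet
facet normal 0.107 0.994 -0.006
outer loop
vertex 0.416 2.422 0.505
vertex -0.108 2.477 0.28
vertex -0.646 2.548 2.286
endloop
endfacet
facet normal 0.341 -0.334 -0.879
outer loop
vertex -0.108 2.477 0.28
vertex 0.026 1.892 0.554
vertex -0.531 2.092 0.262
endloop
endfacet
facet normal -0.655 0.729 -0.201
outer loop
vertex -0.108 2.477 0.28
vertex -0.531 2.092 0.262
vertex -0.646 2.548 2.286
endloop
endfacet
facet normal 0.341 -0.334 -0.879
outer loop
vertex -0.531 2.092 0.262
vertex 0.026 1.892 0.554
vertex -0.535 1.556 0.464
endloop
endfacet
facet normal -0.998 -0.013 -0.054
outer loop
vertex -0.531 2.092 0.262
vertex -0.535 1.556 0.464
vertex -0.646 2.548 2.286
endloop
endfacet
facet normal 0.340 -0.332 -0.880
outer loop
vertex -0.535 1.556 0.464
vertex 0.026 1.892 0.554
vertex -0.116 1.273 0.733
endloop
endfacet
facet normal -0.664 -0.673 0.326
outer loop
vertex -0.535 1.556 0.464
vertex -0.116 1.273 0.733
vertex -0.646 2.548 2.286
endloop
endfacet
facet normal 0.342 -0.333 -0.879
outer loop
vertex -0.116 1.273 0.733
vertex 0.026 1.892 0.554
vertex 0.409 1.456 0.868
endloop
endfacet
facet normal 0.095 -0.753 0.651
outer loop
vertex -0.116 1.273 0.733
vertex 0.409 1.456 0.868
vertex -0.646 2.548 2.286
endloop
endfacet
facet normal 0.341 -0.334 -0.879
outer loop
vertex 0.409 1.456 0.868
vertex 0.026 1.892 0.554
vertex 0.646 1.967 0.766
endloop
endfacet
facet normal 0.710 -0.194 0.677
outer loop
vertex 0.409 1.456 0.868
vertex 0.646 1.967 0.766
vertex -0.646 2.548 2.286
endloop
endfacet
facet normal -0.512 -0.137 -0.848
outer loop
vertex -1.798 0.415 0.093
vertex -2.298 -0.377 0.523
vertex -2.68 0.577 0.6
endloop
endfacet
facet normal 0.258 0.955 0.144
outer loop
vertex -1.798 0.415 0.093
vertex -2.68 0.577 0.6
vertex -1.202 -0.083 2.337
endloop
endfacet
facet normal -0.512 -0.136 -0.848
outer loop
vertex -2.68 0.577 0.6
vertex -2.298 -0.377 0.523
vertex -3.18 -0.215 1.029
endloop
endfacet
facet normal -0.457 0.629 0.628
outer loop
vertex -2.68 0.577 0.6
vertex -3.18 -0.215 1.029
vertex -1.202 -0.083 2.337
endloop
endfacet
facet normal -0.512 -0.137 -0.848
outer loop
vertex -3.18 -0.215 1.029
vertex -2.298 -0.377 0.523
vertex -2.797 -1.168 0.952
endloop
endfacet
facet normal -0.518 -0.274 0.811
outer loop
vertex -3.18 -0.215 1.029
vertex -2.797 -1.168 0.952
vertex -1.202 -0.083 2.337
endloop
endfacet
facet normal -0.512 -0.137 -0.848
outer loop
vertex -2.797 -1.168 0.952
vertex -2.298 -0.377 0.523
vertex -1.915 -1.33 0.446
endloop
endfacet
facet normal 0.136 -0.850 0.509
outer loop
vertex -2.797 -1.168 0.952
vertex -1.915 -1.33 0.446
vertex -1.202 -0.083 2.337
endloop
endfacet
facet normal -0.512 -0.137 -0.848
outer loop
vertex -1.915 -1.33 0.446
vertex -2.298 -0.377 0.523
vertex -1.415 -0.538 0.016
endloop
endfacet
facet normal 0.851 -0.524 0.025
outer loop
vertex -1.915 -1.33 0.446
vertex -1.415 -0.538 0.016
vertex -1.202 -0.083 2.337
endloop
endfacet
facet normal -0.512 -0.137 -0.848
outer loop
vertex -1.415 -0.538 0.016
vertex -2.298 -0.377 0.523
vertex -1.798 0.415 0.093
endloop
endfacet
facet normal 0.912 0.379 -0.158
outer loop
vertex -1.415 -0.538 0.016
vertex -1.798 0.415 0.093
vertex -1.202 -0.083 2.337
endloop
endfacet

endsolid


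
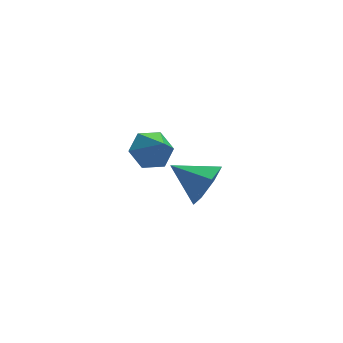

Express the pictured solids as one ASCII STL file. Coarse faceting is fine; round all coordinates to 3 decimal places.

solid 
facet normal 0.727 -0.528 -0.440
outer loop
vertex -1.342 -3.253 -1.381
vertex -1.875 -3.346 -2.15
vertex -1.257 -2.668 -1.943
endloop
endfacet
facet normal 0.234 0.656 0.718
outer loop
vertex -1.342 -3.253 -1.381
vertex -1.257 -2.668 -1.943
vertex -2.965 -2.554 -1.49
endloop
endfacet
facet normal 0.726 -0.528 -0.441
outer loop
vertex -1.257 -2.668 -1.943
vertex -1.875 -3.346 -2.15
vertex -1.638 -2.593 -2.661
endloop
endfacet
facet normal 0.082 0.995 0.060
outer loop
vertex -1.257 -2.668 -1.943
vertex -1.638 -2.593 -2.661
vertex -2.965 -2.554 -1.49
endloop
endfacet
facet normal 0.727 -0.527 -0.440
outer loop
vertex -1.638 -2.593 -2.661
vertex -1.875 -3.346 -2.15
vertex -2.197 -3.085 -2.994
endloop
endfacet
facet normal -0.401 0.780 -0.480
outer loop
vertex -1.638 -2.593 -2.661
vertex -2.197 -3.085 -2.994
vertex -2.965 -2.554 -1.49
endloop
endfacet
facet normal 0.727 -0.527 -0.440
outer loop
vertex -2.197 -3.085 -2.994
vertex -1.875 -3.346 -2.15
vertex -2.513 -3.773 -2.692
endloop
endfacet
facet normal -0.851 0.173 -0.496
outer loop
vertex -2.197 -3.085 -2.994
vertex -2.513 -3.773 -2.692
vertex -2.965 -2.554 -1.49
endloop
endfacet
facet normal 0.727 -0.528 -0.440
outer loop
vertex -2.513 -3.773 -2.692
vertex -1.875 -3.346 -2.15
vertex -2.349 -4.14 -1.981
endloop
endfacet
facet normal -0.929 -0.368 0.024
outer loop
vertex -2.513 -3.773 -2.692
vertex -2.349 -4.14 -1.981
vertex -2.965 -2.554 -1.49
endloop
endfacet
facet normal 0.727 -0.528 -0.440
outer loop
vertex -2.349 -4.14 -1.981
vertex -1.875 -3.346 -2.15
vertex -1.828 -3.908 -1.398
endloop
endfacet
facet normal -0.577 -0.438 0.690
outer loop
vertex -2.349 -4.14 -1.981
vertex -1.828 -3.908 -1.398
vertex -2.965 -2.554 -1.49
endloop
endfacet
facet normal 0.727 -0.528 -0.440
outer loop
vertex -1.828 -3.908 -1.398
vertex -1.875 -3.346 -2.15
vertex -1.342 -3.253 -1.381
endloop
endfacet
facet normal -0.059 0.018 0.998
outer loop
vertex -1.828 -3.908 -1.398
vertex -1.342 -3.253 -1.381
vertex -2.965 -2.554 -1.49
endloop
endfacet
facet normal -0.115 0.633 -0.765
outer loop
vertex -1.706 1.166 -4.279
vertex -2.564 1.186 -4.134
vertex -2.042 1.759 -3.738
endloop
endfacet
facet normal 0.879 0.068 0.472
outer loop
vertex -1.706 1.166 -4.279
vertex -2.042 1.759 -3.738
vertex -2.376 0.154 -2.886
endloop
endfacet
facet normal -0.115 0.633 -0.765
outer loop
vertex -2.042 1.759 -3.738
vertex -2.564 1.186 -4.134
vertex -2.9 1.779 -3.593
endloop
endfacet
facet normal 0.160 0.437 0.885
outer loop
vertex -2.042 1.759 -3.738
vertex -2.9 1.779 -3.593
vertex -2.376 0.154 -2.886
endloop
endfacet
facet normal -0.116 0.633 -0.766
outer loop
vertex -2.9 1.779 -3.593
vertex -2.564 1.186 -4.134
vertex -3.421 1.206 -3.988
endloop
endfacet
facet normal -0.671 0.103 0.735
outer loop
vertex -2.9 1.779 -3.593
vertex -3.421 1.206 -3.988
vertex -2.376 0.154 -2.886
endloop
endfacet
facet normal -0.116 0.633 -0.765
outer loop
vertex -3.421 1.206 -3.988
vertex -2.564 1.186 -4.134
vertex -3.086 0.613 -4.529
endloop
endfacet
facet normal -0.783 -0.598 0.171
outer loop
vertex -3.421 1.206 -3.988
vertex -3.086 0.613 -4.529
vertex -2.376 0.154 -2.886
endloop
endfacet
facet normal -0.116 0.633 -0.766
outer loop
vertex -3.086 0.613 -4.529
vertex -2.564 1.186 -4.134
vertex -2.228 0.593 -4.675
endloop
endfacet
facet normal -0.064 -0.968 -0.243
outer loop
vertex -3.086 0.613 -4.529
vertex -2.228 0.593 -4.675
vertex -2.376 0.154 -2.886
endloop
endfacet
facet normal -0.115 0.633 -0.765
outer loop
vertex -2.228 0.593 -4.675
vertex -2.564 1.186 -4.134
vertex -1.706 1.166 -4.279
endloop
endfacet
facet normal 0.767 -0.635 -0.092
outer loop
vertex -2.228 0.593 -4.675
vertex -1.706 1.166 -4.279
vertex -2.376 0.154 -2.886
endloop
endfacet

endsolid


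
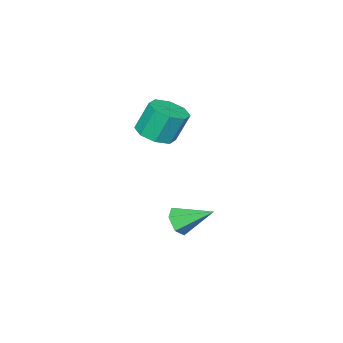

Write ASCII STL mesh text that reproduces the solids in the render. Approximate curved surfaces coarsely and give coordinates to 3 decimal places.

solid 
facet normal 0.419 -0.774 -0.474
outer loop
vertex 2.887 0.925 -0.861
vertex 2.375 0.94 -1.338
vertex 2.958 1.316 -1.437
endloop
endfacet
facet normal 0.695 0.552 0.461
outer loop
vertex 2.887 0.925 -0.861
vertex 2.958 1.316 -1.437
vertex 1.705 2.18 -0.582
endloop
endfacet
facet normal 0.419 -0.775 -0.473
outer loop
vertex 2.958 1.316 -1.437
vertex 2.375 0.94 -1.338
vertex 2.446 1.331 -1.915
endloop
endfacet
facet normal 0.355 0.865 -0.354
outer loop
vertex 2.958 1.316 -1.437
vertex 2.446 1.331 -1.915
vertex 1.705 2.18 -0.582
endloop
endfacet
facet normal 0.420 -0.774 -0.473
outer loop
vertex 2.446 1.331 -1.915
vertex 2.375 0.94 -1.338
vertex 1.864 0.955 -1.816
endloop
endfacet
facet normal -0.489 0.587 -0.645
outer loop
vertex 2.446 1.331 -1.915
vertex 1.864 0.955 -1.816
vertex 1.705 2.18 -0.582
endloop
endfacet
facet normal 0.419 -0.775 -0.472
outer loop
vertex 1.864 0.955 -1.816
vertex 2.375 0.94 -1.338
vertex 1.793 0.565 -1.239
endloop
endfacet
facet normal -0.992 -0.003 -0.124
outer loop
vertex 1.864 0.955 -1.816
vertex 1.793 0.565 -1.239
vertex 1.705 2.18 -0.582
endloop
endfacet
facet normal 0.419 -0.775 -0.474
outer loop
vertex 1.793 0.565 -1.239
vertex 2.375 0.94 -1.338
vertex 2.305 0.55 -0.762
endloop
endfacet
facet normal -0.652 -0.316 0.690
outer loop
vertex 1.793 0.565 -1.239
vertex 2.305 0.55 -0.762
vertex 1.705 2.18 -0.582
endloop
endfacet
facet normal 0.419 -0.775 -0.474
outer loop
vertex 2.305 0.55 -0.762
vertex 2.375 0.94 -1.338
vertex 2.887 0.925 -0.861
endloop
endfacet
facet normal 0.191 -0.038 0.981
outer loop
vertex 2.305 0.55 -0.762
vertex 2.887 0.925 -0.861
vertex 1.705 2.18 -0.582
endloop
endfacet
facet normal 0.276 -0.276 -0.921
outer loop
vertex 2.582 -1.113 3.192
vertex 2.059 -0.519 2.857
vertex 2.881 -0.533 3.108
endloop
endfacet
facet normal 0.847 -0.383 0.368
outer loop
vertex 2.582 -1.113 3.192
vertex 2.881 -0.533 3.108
vertex 2.185 -0.716 4.518
endloop
endfacet
facet normal 0.847 -0.383 0.368
outer loop
vertex 2.185 -0.716 4.518
vertex 2.881 -0.533 3.108
vertex 2.484 -0.136 4.434
endloop
endfacet
facet normal -0.276 0.276 0.921
outer loop
vertex 2.185 -0.716 4.518
vertex 2.484 -0.136 4.434
vertex 1.661 -0.121 4.183
endloop
endfacet
facet normal 0.276 -0.276 -0.921
outer loop
vertex 2.881 -0.533 3.108
vertex 2.059 -0.519 2.857
vertex 2.699 0.056 2.877
endloop
endfacet
facet normal 0.921 0.351 0.170
outer loop
vertex 2.881 -0.533 3.108
vertex 2.699 0.056 2.877
vertex 2.484 -0.136 4.434
endloop
endfacet
facet normal 0.920 0.353 0.171
outer loop
vertex 2.484 -0.136 4.434
vertex 2.699 0.056 2.877
vertex 2.301 0.453 4.203
endloop
endfacet
facet normal -0.276 0.275 0.921
outer loop
vertex 2.484 -0.136 4.434
vertex 2.301 0.453 4.203
vertex 1.661 -0.121 4.183
endloop
endfacet
facet normal 0.276 -0.276 -0.921
outer loop
vertex 2.699 0.056 2.877
vertex 2.059 -0.519 2.857
vertex 2.141 0.308 2.634
endloop
endfacet
facet normal 0.454 0.882 -0.128
outer loop
vertex 2.699 0.056 2.877
vertex 2.141 0.308 2.634
vertex 2.301 0.453 4.203
endloop
endfacet
facet normal 0.455 0.881 -0.128
outer loop
vertex 2.301 0.453 4.203
vertex 2.141 0.308 2.634
vertex 1.744 0.705 3.96
endloop
endfacet
facet normal -0.277 0.276 0.920
outer loop
vertex 2.301 0.453 4.203
vertex 1.744 0.705 3.96
vertex 1.661 -0.121 4.183
endloop
endfacet
facet normal 0.276 -0.276 -0.921
outer loop
vertex 2.141 0.308 2.634
vertex 2.059 -0.519 2.857
vertex 1.535 0.076 2.522
endloop
endfacet
facet normal -0.278 0.894 -0.351
outer loop
vertex 2.141 0.308 2.634
vertex 1.535 0.076 2.522
vertex 1.744 0.705 3.96
endloop
endfacet
facet normal -0.278 0.894 -0.351
outer loop
vertex 1.744 0.705 3.96
vertex 1.535 0.076 2.522
vertex 1.138 0.473 3.848
endloop
endfacet
facet normal -0.276 0.276 0.921
outer loop
vertex 1.744 0.705 3.96
vertex 1.138 0.473 3.848
vertex 1.661 -0.121 4.183
endloop
endfacet
facet normal 0.276 -0.276 -0.921
outer loop
vertex 1.535 0.076 2.522
vertex 2.059 -0.519 2.857
vertex 1.236 -0.504 2.606
endloop
endfacet
facet normal -0.847 0.383 -0.368
outer loop
vertex 1.535 0.076 2.522
vertex 1.236 -0.504 2.606
vertex 1.138 0.473 3.848
endloop
endfacet
facet normal -0.847 0.383 -0.368
outer loop
vertex 1.138 0.473 3.848
vertex 1.236 -0.504 2.606
vertex 0.839 -0.107 3.932
endloop
endfacet
facet normal -0.276 0.276 0.921
outer loop
vertex 1.138 0.473 3.848
vertex 0.839 -0.107 3.932
vertex 1.661 -0.121 4.183
endloop
endfacet
facet normal 0.276 -0.275 -0.921
outer loop
vertex 1.236 -0.504 2.606
vertex 2.059 -0.519 2.857
vertex 1.419 -1.093 2.837
endloop
endfacet
facet normal -0.920 -0.353 -0.170
outer loop
vertex 1.236 -0.504 2.606
vertex 1.419 -1.093 2.837
vertex 0.839 -0.107 3.932
endloop
endfacet
facet normal -0.920 -0.351 -0.171
outer loop
vertex 0.839 -0.107 3.932
vertex 1.419 -1.093 2.837
vertex 1.021 -0.696 4.163
endloop
endfacet
facet normal -0.276 0.276 0.921
outer loop
vertex 0.839 -0.107 3.932
vertex 1.021 -0.696 4.163
vertex 1.661 -0.121 4.183
endloop
endfacet
facet normal 0.277 -0.276 -0.920
outer loop
vertex 1.419 -1.093 2.837
vertex 2.059 -0.519 2.857
vertex 1.976 -1.345 3.08
endloop
endfacet
facet normal -0.454 -0.882 0.128
outer loop
vertex 1.419 -1.093 2.837
vertex 1.976 -1.345 3.08
vertex 1.021 -0.696 4.163
endloop
endfacet
facet normal -0.454 -0.882 0.128
outer loop
vertex 1.021 -0.696 4.163
vertex 1.976 -1.345 3.08
vertex 1.579 -0.948 4.406
endloop
endfacet
facet normal -0.276 0.276 0.921
outer loop
vertex 1.021 -0.696 4.163
vertex 1.579 -0.948 4.406
vertex 1.661 -0.121 4.183
endloop
endfacet
facet normal 0.276 -0.276 -0.921
outer loop
vertex 1.976 -1.345 3.08
vertex 2.059 -0.519 2.857
vertex 2.582 -1.113 3.192
endloop
endfacet
facet normal 0.278 -0.894 0.351
outer loop
vertex 1.976 -1.345 3.08
vertex 2.582 -1.113 3.192
vertex 1.579 -0.948 4.406
endloop
endfacet
facet normal 0.278 -0.894 0.351
outer loop
vertex 1.579 -0.948 4.406
vertex 2.582 -1.113 3.192
vertex 2.185 -0.716 4.518
endloop
endfacet
facet normal -0.276 0.276 0.921
outer loop
vertex 1.579 -0.948 4.406
vertex 2.185 -0.716 4.518
vertex 1.661 -0.121 4.183
endloop
endfacet

endsolid


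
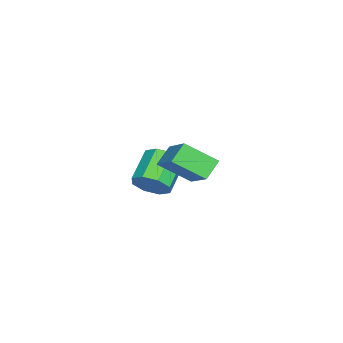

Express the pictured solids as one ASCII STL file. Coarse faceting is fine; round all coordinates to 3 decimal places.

solid 
facet normal 0.824 -0.126 -0.553
outer loop
vertex -1.913 -3.165 -1.809
vertex -2.448 -2.887 -2.669
vertex -1.885 -2.374 -1.947
endloop
endfacet
facet normal 0.566 0.122 0.815
outer loop
vertex -1.913 -3.165 -1.809
vertex -1.885 -2.374 -1.947
vertex -3.576 -2.911 -0.692
endloop
endfacet
facet normal 0.567 0.121 0.815
outer loop
vertex -3.576 -2.911 -0.692
vertex -1.885 -2.374 -1.947
vertex -3.548 -2.119 -0.829
endloop
endfacet
facet normal -0.823 0.125 0.554
outer loop
vertex -3.576 -2.911 -0.692
vertex -3.548 -2.119 -0.829
vertex -4.112 -2.633 -1.551
endloop
endfacet
facet normal 0.824 -0.126 -0.553
outer loop
vertex -1.885 -2.374 -1.947
vertex -2.448 -2.887 -2.669
vertex -2.186 -1.883 -2.507
endloop
endfacet
facet normal 0.426 0.781 0.456
outer loop
vertex -1.885 -2.374 -1.947
vertex -2.186 -1.883 -2.507
vertex -3.548 -2.119 -0.829
endloop
endfacet
facet normal 0.425 0.783 0.455
outer loop
vertex -3.548 -2.119 -0.829
vertex -2.186 -1.883 -2.507
vertex -3.85 -1.629 -1.39
endloop
endfacet
facet normal -0.823 0.126 0.553
outer loop
vertex -3.548 -2.119 -0.829
vertex -3.85 -1.629 -1.39
vertex -4.112 -2.633 -1.551
endloop
endfacet
facet normal 0.823 -0.126 -0.554
outer loop
vertex -2.186 -1.883 -2.507
vertex -2.448 -2.887 -2.669
vertex -2.642 -1.981 -3.163
endloop
endfacet
facet normal 0.035 0.985 -0.172
outer loop
vertex -2.186 -1.883 -2.507
vertex -2.642 -1.981 -3.163
vertex -3.85 -1.629 -1.39
endloop
endfacet
facet normal 0.036 0.985 -0.171
outer loop
vertex -3.85 -1.629 -1.39
vertex -2.642 -1.981 -3.163
vertex -4.305 -1.726 -2.045
endloop
endfacet
facet normal -0.823 0.126 0.553
outer loop
vertex -3.85 -1.629 -1.39
vertex -4.305 -1.726 -2.045
vertex -4.112 -2.633 -1.551
endloop
endfacet
facet normal 0.823 -0.126 -0.554
outer loop
vertex -2.642 -1.981 -3.163
vertex -2.448 -2.887 -2.669
vertex -2.984 -2.609 -3.528
endloop
endfacet
facet normal -0.376 0.610 -0.698
outer loop
vertex -2.642 -1.981 -3.163
vertex -2.984 -2.609 -3.528
vertex -4.305 -1.726 -2.045
endloop
endfacet
facet normal -0.375 0.610 -0.698
outer loop
vertex -4.305 -1.726 -2.045
vertex -2.984 -2.609 -3.528
vertex -4.647 -2.355 -2.411
endloop
endfacet
facet normal -0.824 0.126 0.553
outer loop
vertex -4.305 -1.726 -2.045
vertex -4.647 -2.355 -2.411
vertex -4.112 -2.633 -1.551
endloop
endfacet
facet normal 0.823 -0.125 -0.554
outer loop
vertex -2.984 -2.609 -3.528
vertex -2.448 -2.887 -2.669
vertex -3.012 -3.401 -3.391
endloop
endfacet
facet normal -0.566 -0.121 -0.815
outer loop
vertex -2.984 -2.609 -3.528
vertex -3.012 -3.401 -3.391
vertex -4.647 -2.355 -2.411
endloop
endfacet
facet normal -0.567 -0.122 -0.815
outer loop
vertex -4.647 -2.355 -2.411
vertex -3.012 -3.401 -3.391
vertex -4.675 -3.146 -2.273
endloop
endfacet
facet normal -0.824 0.126 0.553
outer loop
vertex -4.647 -2.355 -2.411
vertex -4.675 -3.146 -2.273
vertex -4.112 -2.633 -1.551
endloop
endfacet
facet normal 0.823 -0.126 -0.553
outer loop
vertex -3.012 -3.401 -3.391
vertex -2.448 -2.887 -2.669
vertex -2.71 -3.891 -2.83
endloop
endfacet
facet normal -0.426 -0.783 -0.454
outer loop
vertex -3.012 -3.401 -3.391
vertex -2.71 -3.891 -2.83
vertex -4.675 -3.146 -2.273
endloop
endfacet
facet normal -0.426 -0.781 -0.456
outer loop
vertex -4.675 -3.146 -2.273
vertex -2.71 -3.891 -2.83
vertex -4.374 -3.637 -1.713
endloop
endfacet
facet normal -0.824 0.126 0.553
outer loop
vertex -4.675 -3.146 -2.273
vertex -4.374 -3.637 -1.713
vertex -4.112 -2.633 -1.551
endloop
endfacet
facet normal 0.823 -0.126 -0.553
outer loop
vertex -2.71 -3.891 -2.83
vertex -2.448 -2.887 -2.669
vertex -2.255 -3.794 -2.175
endloop
endfacet
facet normal -0.036 -0.985 0.171
outer loop
vertex -2.71 -3.891 -2.83
vertex -2.255 -3.794 -2.175
vertex -4.374 -3.637 -1.713
endloop
endfacet
facet normal -0.035 -0.985 0.172
outer loop
vertex -4.374 -3.637 -1.713
vertex -2.255 -3.794 -2.175
vertex -3.918 -3.539 -1.057
endloop
endfacet
facet normal -0.823 0.126 0.554
outer loop
vertex -4.374 -3.637 -1.713
vertex -3.918 -3.539 -1.057
vertex -4.112 -2.633 -1.551
endloop
endfacet
facet normal 0.824 -0.126 -0.553
outer loop
vertex -2.255 -3.794 -2.175
vertex -2.448 -2.887 -2.669
vertex -1.913 -3.165 -1.809
endloop
endfacet
facet normal 0.375 -0.610 0.698
outer loop
vertex -2.255 -3.794 -2.175
vertex -1.913 -3.165 -1.809
vertex -3.918 -3.539 -1.057
endloop
endfacet
facet normal 0.375 -0.610 0.698
outer loop
vertex -3.918 -3.539 -1.057
vertex -1.913 -3.165 -1.809
vertex -3.576 -2.911 -0.692
endloop
endfacet
facet normal -0.823 0.126 0.554
outer loop
vertex -3.918 -3.539 -1.057
vertex -3.576 -2.911 -0.692
vertex -4.112 -2.633 -1.551
endloop
endfacet
facet normal -0.695 0.316 0.646
outer loop
vertex 0.852 -1.129 1.915
vertex 2.353 -0.07 3.014
vertex 0.553 0.409 0.841
endloop
endfacet
facet normal -0.702 -0.495 -0.513
outer loop
vertex 1.387 0.03 0.066
vertex 0.852 -1.129 1.915
vertex 0.553 0.409 0.841
endloop
endfacet
facet normal -0.695 0.316 0.646
outer loop
vertex 0.553 0.409 0.841
vertex 2.353 -0.07 3.014
vertex 2.053 1.468 1.939
endloop
endfacet
facet normal -0.158 0.810 -0.565
outer loop
vertex 2.053 1.468 1.939
vertex 1.387 0.03 0.066
vertex 0.553 0.409 0.841
endloop
endfacet
facet normal 0.157 -0.810 0.565
outer loop
vertex 0.852 -1.129 1.915
vertex 3.187 -0.449 2.239
vertex 2.353 -0.07 3.014
endloop
endfacet
facet normal -0.701 -0.495 -0.513
outer loop
vertex 1.687 -1.508 1.141
vertex 0.852 -1.129 1.915
vertex 1.387 0.03 0.066
endloop
endfacet
facet normal 0.157 -0.809 0.566
outer loop
vertex 1.687 -1.508 1.141
vertex 3.187 -0.449 2.239
vertex 0.852 -1.129 1.915
endloop
endfacet
facet normal 0.701 0.495 0.513
outer loop
vertex 2.353 -0.07 3.014
vertex 3.187 -0.449 2.239
vertex 2.053 1.468 1.939
endloop
endfacet
facet normal -0.157 0.810 -0.566
outer loop
vertex 2.888 1.089 1.165
vertex 1.387 0.03 0.066
vertex 2.053 1.468 1.939
endloop
endfacet
facet normal 0.701 0.495 0.514
outer loop
vertex 2.053 1.468 1.939
vertex 3.187 -0.449 2.239
vertex 2.888 1.089 1.165
endloop
endfacet
facet normal 0.695 -0.316 -0.646
outer loop
vertex 2.888 1.089 1.165
vertex 1.687 -1.508 1.141
vertex 1.387 0.03 0.066
endloop
endfacet
facet normal 0.695 -0.316 -0.646
outer loop
vertex 3.187 -0.449 2.239
vertex 1.687 -1.508 1.141
vertex 2.888 1.089 1.165
endloop
endfacet

endsolid


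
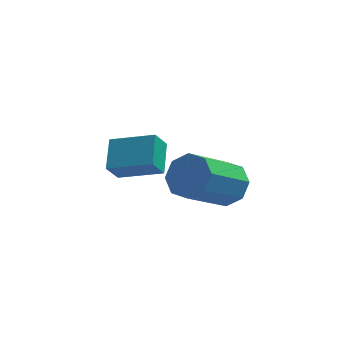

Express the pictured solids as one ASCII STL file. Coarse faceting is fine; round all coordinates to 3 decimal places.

solid 
facet normal -0.925 0.210 -0.316
outer loop
vertex -1.139 -0.947 -2.475
vertex -1.112 0.205 -1.79
vertex -0.779 -0.504 -3.234
endloop
endfacet
facet normal -0.020 -0.859 -0.511
outer loop
vertex 0.812 -0.865 -2.69
vertex -1.139 -0.947 -2.475
vertex -0.779 -0.504 -3.234
endloop
endfacet
facet normal -0.925 0.210 -0.316
outer loop
vertex -0.779 -0.504 -3.234
vertex -1.112 0.205 -1.79
vertex -0.752 0.648 -2.549
endloop
endfacet
facet normal 0.379 0.466 -0.799
outer loop
vertex -0.752 0.648 -2.549
vertex 0.812 -0.865 -2.69
vertex -0.779 -0.504 -3.234
endloop
endfacet
facet normal -0.379 -0.466 0.799
outer loop
vertex -1.139 -0.947 -2.475
vertex 0.479 -0.156 -1.246
vertex -1.112 0.205 -1.79
endloop
endfacet
facet normal -0.020 -0.859 -0.511
outer loop
vertex 0.452 -1.308 -1.931
vertex -1.139 -0.947 -2.475
vertex 0.812 -0.865 -2.69
endloop
endfacet
facet normal -0.379 -0.466 0.799
outer loop
vertex 0.452 -1.308 -1.931
vertex 0.479 -0.156 -1.246
vertex -1.139 -0.947 -2.475
endloop
endfacet
facet normal 0.020 0.859 0.511
outer loop
vertex -1.112 0.205 -1.79
vertex 0.479 -0.156 -1.246
vertex -0.752 0.648 -2.549
endloop
endfacet
facet normal 0.379 0.466 -0.799
outer loop
vertex 0.839 0.287 -2.005
vertex 0.812 -0.865 -2.69
vertex -0.752 0.648 -2.549
endloop
endfacet
facet normal 0.020 0.859 0.511
outer loop
vertex -0.752 0.648 -2.549
vertex 0.479 -0.156 -1.246
vertex 0.839 0.287 -2.005
endloop
endfacet
facet normal 0.925 -0.210 0.316
outer loop
vertex 0.839 0.287 -2.005
vertex 0.452 -1.308 -1.931
vertex 0.812 -0.865 -2.69
endloop
endfacet
facet normal 0.925 -0.210 0.316
outer loop
vertex 0.479 -0.156 -1.246
vertex 0.452 -1.308 -1.931
vertex 0.839 0.287 -2.005
endloop
endfacet
facet normal 0.540 0.597 -0.593
outer loop
vertex 3.495 -3.546 -1.898
vertex 2.952 -2.867 -1.709
vertex 3.701 -3.192 -1.354
endloop
endfacet
facet normal 0.785 -0.612 0.101
outer loop
vertex 3.495 -3.546 -1.898
vertex 3.701 -3.192 -1.354
vertex 2.31 -4.853 -0.6
endloop
endfacet
facet normal 0.785 -0.612 0.101
outer loop
vertex 2.31 -4.853 -0.6
vertex 3.701 -3.192 -1.354
vertex 2.516 -4.499 -0.056
endloop
endfacet
facet normal -0.541 -0.596 0.593
outer loop
vertex 2.31 -4.853 -0.6
vertex 2.516 -4.499 -0.056
vertex 1.768 -4.173 -0.411
endloop
endfacet
facet normal 0.540 0.597 -0.593
outer loop
vertex 3.701 -3.192 -1.354
vertex 2.952 -2.867 -1.709
vertex 3.468 -2.647 -1.018
endloop
endfacet
facet normal 0.768 -0.064 0.637
outer loop
vertex 3.701 -3.192 -1.354
vertex 3.468 -2.647 -1.018
vertex 2.516 -4.499 -0.056
endloop
endfacet
facet normal 0.768 -0.064 0.637
outer loop
vertex 2.516 -4.499 -0.056
vertex 3.468 -2.647 -1.018
vertex 2.283 -3.954 0.28
endloop
endfacet
facet normal -0.541 -0.597 0.592
outer loop
vertex 2.516 -4.499 -0.056
vertex 2.283 -3.954 0.28
vertex 1.768 -4.173 -0.411
endloop
endfacet
facet normal 0.540 0.597 -0.593
outer loop
vertex 3.468 -2.647 -1.018
vertex 2.952 -2.867 -1.709
vertex 2.933 -2.231 -1.087
endloop
endfacet
facet normal 0.301 0.520 0.799
outer loop
vertex 3.468 -2.647 -1.018
vertex 2.933 -2.231 -1.087
vertex 2.283 -3.954 0.28
endloop
endfacet
facet normal 0.303 0.520 0.799
outer loop
vertex 2.283 -3.954 0.28
vertex 2.933 -2.231 -1.087
vertex 1.749 -3.538 0.212
endloop
endfacet
facet normal -0.541 -0.597 0.592
outer loop
vertex 2.283 -3.954 0.28
vertex 1.749 -3.538 0.212
vertex 1.768 -4.173 -0.411
endloop
endfacet
facet normal 0.541 0.596 -0.593
outer loop
vertex 2.933 -2.231 -1.087
vertex 2.952 -2.867 -1.709
vertex 2.41 -2.187 -1.52
endloop
endfacet
facet normal -0.341 0.800 0.494
outer loop
vertex 2.933 -2.231 -1.087
vertex 2.41 -2.187 -1.52
vertex 1.749 -3.538 0.212
endloop
endfacet
facet normal -0.342 0.800 0.494
outer loop
vertex 1.749 -3.538 0.212
vertex 2.41 -2.187 -1.52
vertex 1.225 -3.494 -0.222
endloop
endfacet
facet normal -0.541 -0.597 0.592
outer loop
vertex 1.749 -3.538 0.212
vertex 1.225 -3.494 -0.222
vertex 1.768 -4.173 -0.411
endloop
endfacet
facet normal 0.541 0.596 -0.593
outer loop
vertex 2.41 -2.187 -1.52
vertex 2.952 -2.867 -1.709
vertex 2.204 -2.541 -2.064
endloop
endfacet
facet normal -0.785 0.612 -0.101
outer loop
vertex 2.41 -2.187 -1.52
vertex 2.204 -2.541 -2.064
vertex 1.225 -3.494 -0.222
endloop
endfacet
facet normal -0.785 0.612 -0.101
outer loop
vertex 1.225 -3.494 -0.222
vertex 2.204 -2.541 -2.064
vertex 1.019 -3.848 -0.766
endloop
endfacet
facet normal -0.540 -0.597 0.593
outer loop
vertex 1.225 -3.494 -0.222
vertex 1.019 -3.848 -0.766
vertex 1.768 -4.173 -0.411
endloop
endfacet
facet normal 0.541 0.597 -0.592
outer loop
vertex 2.204 -2.541 -2.064
vertex 2.952 -2.867 -1.709
vertex 2.437 -3.086 -2.4
endloop
endfacet
facet normal -0.768 0.064 -0.637
outer loop
vertex 2.204 -2.541 -2.064
vertex 2.437 -3.086 -2.4
vertex 1.019 -3.848 -0.766
endloop
endfacet
facet normal -0.768 0.064 -0.637
outer loop
vertex 1.019 -3.848 -0.766
vertex 2.437 -3.086 -2.4
vertex 1.252 -4.393 -1.102
endloop
endfacet
facet normal -0.540 -0.597 0.593
outer loop
vertex 1.019 -3.848 -0.766
vertex 1.252 -4.393 -1.102
vertex 1.768 -4.173 -0.411
endloop
endfacet
facet normal 0.541 0.597 -0.592
outer loop
vertex 2.437 -3.086 -2.4
vertex 2.952 -2.867 -1.709
vertex 2.971 -3.502 -2.332
endloop
endfacet
facet normal -0.303 -0.519 -0.799
outer loop
vertex 2.437 -3.086 -2.4
vertex 2.971 -3.502 -2.332
vertex 1.252 -4.393 -1.102
endloop
endfacet
facet normal -0.302 -0.521 -0.799
outer loop
vertex 1.252 -4.393 -1.102
vertex 2.971 -3.502 -2.332
vertex 1.787 -4.809 -1.033
endloop
endfacet
facet normal -0.540 -0.597 0.593
outer loop
vertex 1.252 -4.393 -1.102
vertex 1.787 -4.809 -1.033
vertex 1.768 -4.173 -0.411
endloop
endfacet
facet normal 0.541 0.597 -0.592
outer loop
vertex 2.971 -3.502 -2.332
vertex 2.952 -2.867 -1.709
vertex 3.495 -3.546 -1.898
endloop
endfacet
facet normal 0.342 -0.800 -0.493
outer loop
vertex 2.971 -3.502 -2.332
vertex 3.495 -3.546 -1.898
vertex 1.787 -4.809 -1.033
endloop
endfacet
facet normal 0.341 -0.800 -0.494
outer loop
vertex 1.787 -4.809 -1.033
vertex 3.495 -3.546 -1.898
vertex 2.31 -4.853 -0.6
endloop
endfacet
facet normal -0.541 -0.596 0.593
outer loop
vertex 1.787 -4.809 -1.033
vertex 2.31 -4.853 -0.6
vertex 1.768 -4.173 -0.411
endloop
endfacet

endsolid


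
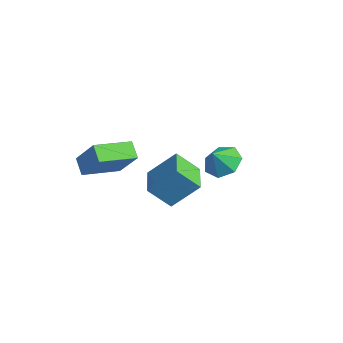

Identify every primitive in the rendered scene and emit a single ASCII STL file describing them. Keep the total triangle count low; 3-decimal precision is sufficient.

solid 
facet normal -0.364 -0.610 -0.704
outer loop
vertex 2.293 -1.566 0.019
vertex 0.862 -0.686 -0.004
vertex 2.866 -0.661 -1.06
endloop
endfacet
facet normal 0.852 -0.523 0.013
outer loop
vertex 3.538 0.466 0.244
vertex 2.293 -1.566 0.019
vertex 2.866 -0.661 -1.06
endloop
endfacet
facet normal -0.364 -0.609 -0.705
outer loop
vertex 2.866 -0.661 -1.06
vertex 0.862 -0.686 -0.004
vertex 1.435 0.219 -1.082
endloop
endfacet
facet normal 0.377 0.596 -0.709
outer loop
vertex 1.435 0.219 -1.082
vertex 3.538 0.466 0.244
vertex 2.866 -0.661 -1.06
endloop
endfacet
facet normal -0.378 -0.595 0.709
outer loop
vertex 2.293 -1.566 0.019
vertex 1.534 0.441 1.3
vertex 0.862 -0.686 -0.004
endloop
endfacet
facet normal 0.852 -0.523 0.013
outer loop
vertex 2.965 -0.439 1.322
vertex 2.293 -1.566 0.019
vertex 3.538 0.466 0.244
endloop
endfacet
facet normal -0.377 -0.595 0.709
outer loop
vertex 2.965 -0.439 1.322
vertex 1.534 0.441 1.3
vertex 2.293 -1.566 0.019
endloop
endfacet
facet normal -0.852 0.523 -0.013
outer loop
vertex 0.862 -0.686 -0.004
vertex 1.534 0.441 1.3
vertex 1.435 0.219 -1.082
endloop
endfacet
facet normal 0.377 0.595 -0.709
outer loop
vertex 2.107 1.346 0.221
vertex 3.538 0.466 0.244
vertex 1.435 0.219 -1.082
endloop
endfacet
facet normal -0.852 0.523 -0.013
outer loop
vertex 1.435 0.219 -1.082
vertex 1.534 0.441 1.3
vertex 2.107 1.346 0.221
endloop
endfacet
facet normal 0.363 0.609 0.705
outer loop
vertex 2.107 1.346 0.221
vertex 2.965 -0.439 1.322
vertex 3.538 0.466 0.244
endloop
endfacet
facet normal 0.364 0.609 0.704
outer loop
vertex 1.534 0.441 1.3
vertex 2.965 -0.439 1.322
vertex 2.107 1.346 0.221
endloop
endfacet
facet normal -0.079 0.588 -0.805
outer loop
vertex 1.051 3.986 -1.677
vertex 0.026 3.979 -1.581
vertex 0.704 4.635 -1.169
endloop
endfacet
facet normal 0.758 -0.100 0.645
outer loop
vertex 1.051 3.986 -1.677
vertex 0.704 4.635 -1.169
vertex 0.114 3.321 -0.679
endloop
endfacet
facet normal -0.080 0.588 -0.805
outer loop
vertex 0.704 4.635 -1.169
vertex 0.026 3.979 -1.581
vertex -0.153 4.79 -0.971
endloop
endfacet
facet normal 0.259 0.233 0.937
outer loop
vertex 0.704 4.635 -1.169
vertex -0.153 4.79 -0.971
vertex 0.114 3.321 -0.679
endloop
endfacet
facet normal -0.079 0.588 -0.805
outer loop
vertex -0.153 4.79 -0.971
vertex 0.026 3.979 -1.581
vertex -0.876 4.334 -1.233
endloop
endfacet
facet normal -0.399 0.109 0.911
outer loop
vertex -0.153 4.79 -0.971
vertex -0.876 4.334 -1.233
vertex 0.114 3.321 -0.679
endloop
endfacet
facet normal -0.080 0.587 -0.805
outer loop
vertex -0.876 4.334 -1.233
vertex 0.026 3.979 -1.581
vertex -0.92 3.611 -1.756
endloop
endfacet
facet normal -0.716 -0.380 0.585
outer loop
vertex -0.876 4.334 -1.233
vertex -0.92 3.611 -1.756
vertex 0.114 3.321 -0.679
endloop
endfacet
facet normal -0.080 0.588 -0.805
outer loop
vertex -0.92 3.611 -1.756
vertex 0.026 3.979 -1.581
vertex -0.252 3.165 -2.148
endloop
endfacet
facet normal -0.457 -0.865 0.206
outer loop
vertex -0.92 3.611 -1.756
vertex -0.252 3.165 -2.148
vertex 0.114 3.321 -0.679
endloop
endfacet
facet normal -0.079 0.588 -0.805
outer loop
vertex -0.252 3.165 -2.148
vertex 0.026 3.979 -1.581
vertex 0.626 3.332 -2.112
endloop
endfacet
facet normal 0.184 -0.981 0.058
outer loop
vertex -0.252 3.165 -2.148
vertex 0.626 3.332 -2.112
vertex 0.114 3.321 -0.679
endloop
endfacet
facet normal -0.079 0.587 -0.805
outer loop
vertex 0.626 3.332 -2.112
vertex 0.026 3.979 -1.581
vertex 1.051 3.986 -1.677
endloop
endfacet
facet normal 0.725 -0.640 0.254
outer loop
vertex 0.626 3.332 -2.112
vertex 1.051 3.986 -1.677
vertex 0.114 3.321 -0.679
endloop
endfacet
facet normal -0.603 -0.140 -0.785
outer loop
vertex -2.065 -2.77 -0.026
vertex -1.967 -0.798 -0.453
vertex -1.261 -2.937 -0.614
endloop
endfacet
facet normal -0.049 -0.976 0.211
outer loop
vertex -0.073 -2.662 0.933
vertex -2.065 -2.77 -0.026
vertex -1.261 -2.937 -0.614
endloop
endfacet
facet normal -0.603 -0.140 -0.785
outer loop
vertex -1.261 -2.937 -0.614
vertex -1.967 -0.798 -0.453
vertex -1.163 -0.965 -1.041
endloop
endfacet
facet normal 0.796 -0.166 -0.582
outer loop
vertex -1.163 -0.965 -1.041
vertex -0.073 -2.662 0.933
vertex -1.261 -2.937 -0.614
endloop
endfacet
facet normal -0.796 0.166 0.582
outer loop
vertex -2.065 -2.77 -0.026
vertex -0.779 -0.523 1.094
vertex -1.967 -0.798 -0.453
endloop
endfacet
facet normal -0.049 -0.976 0.211
outer loop
vertex -0.877 -2.495 1.521
vertex -2.065 -2.77 -0.026
vertex -0.073 -2.662 0.933
endloop
endfacet
facet normal -0.796 0.166 0.582
outer loop
vertex -0.877 -2.495 1.521
vertex -0.779 -0.523 1.094
vertex -2.065 -2.77 -0.026
endloop
endfacet
facet normal 0.049 0.976 -0.211
outer loop
vertex -1.967 -0.798 -0.453
vertex -0.779 -0.523 1.094
vertex -1.163 -0.965 -1.041
endloop
endfacet
facet normal 0.796 -0.166 -0.582
outer loop
vertex 0.025 -0.69 0.506
vertex -0.073 -2.662 0.933
vertex -1.163 -0.965 -1.041
endloop
endfacet
facet normal 0.049 0.976 -0.211
outer loop
vertex -1.163 -0.965 -1.041
vertex -0.779 -0.523 1.094
vertex 0.025 -0.69 0.506
endloop
endfacet
facet normal 0.603 0.140 0.785
outer loop
vertex 0.025 -0.69 0.506
vertex -0.877 -2.495 1.521
vertex -0.073 -2.662 0.933
endloop
endfacet
facet normal 0.603 0.140 0.785
outer loop
vertex -0.779 -0.523 1.094
vertex -0.877 -2.495 1.521
vertex 0.025 -0.69 0.506
endloop
endfacet

endsolid
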